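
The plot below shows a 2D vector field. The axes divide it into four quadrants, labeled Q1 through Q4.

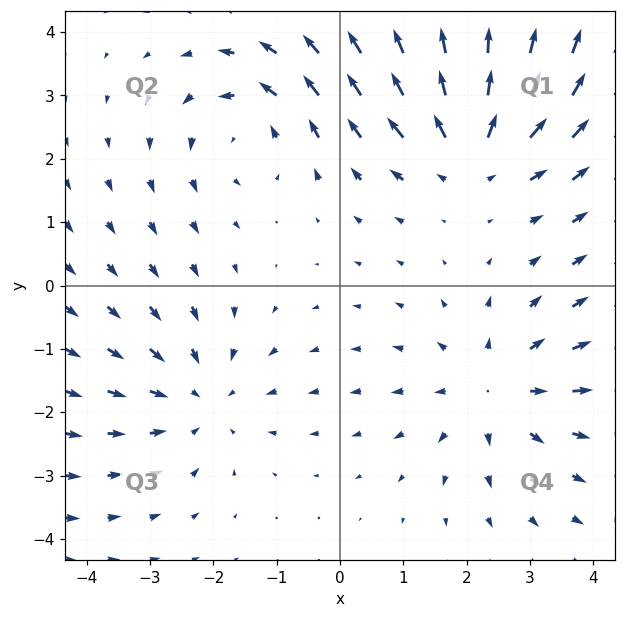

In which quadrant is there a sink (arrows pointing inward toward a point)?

Q3

The sink sits at approximately (-2.2, -1.8), which lies in quadrant Q3. The divergence there is about -3, negative as expected for a sink.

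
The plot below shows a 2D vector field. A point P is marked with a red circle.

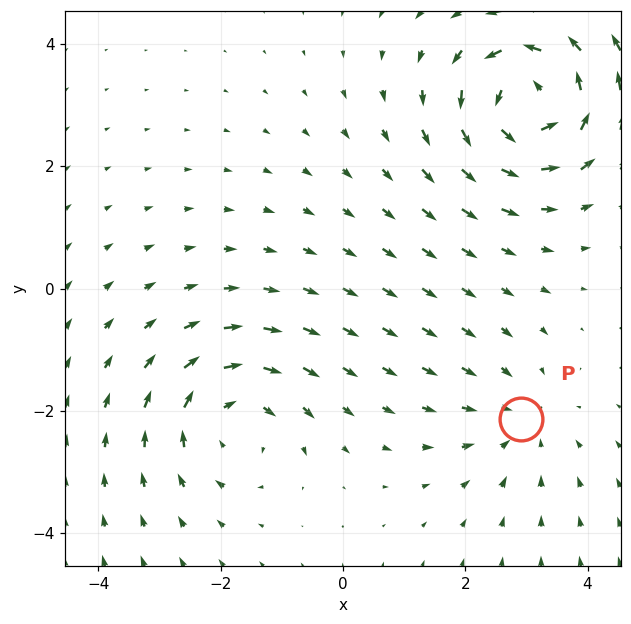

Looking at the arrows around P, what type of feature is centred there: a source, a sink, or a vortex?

sink

At P (2.9, -2.1) the arrows converge inward. Divergence about -2, curl ≈0 — negative divergence with near-zero curl is a sink.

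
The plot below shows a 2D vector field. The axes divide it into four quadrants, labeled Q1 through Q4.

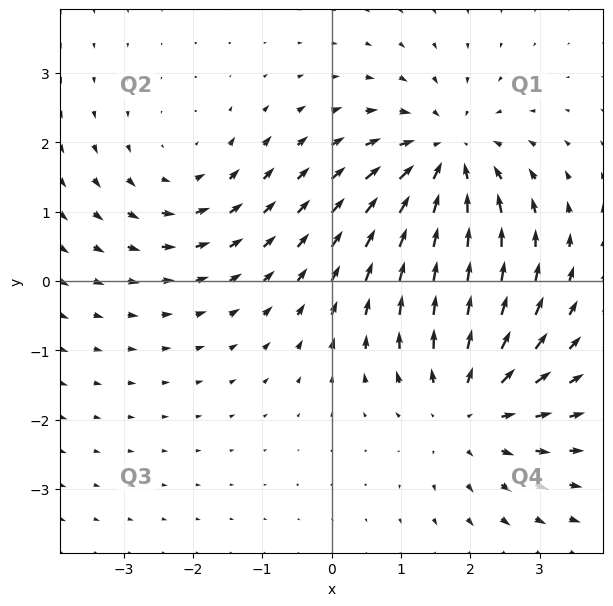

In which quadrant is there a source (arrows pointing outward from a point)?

The source sits at approximately (2.0, -1.8), which lies in quadrant Q4. The divergence there is about +4, positive as expected for a source.

Q4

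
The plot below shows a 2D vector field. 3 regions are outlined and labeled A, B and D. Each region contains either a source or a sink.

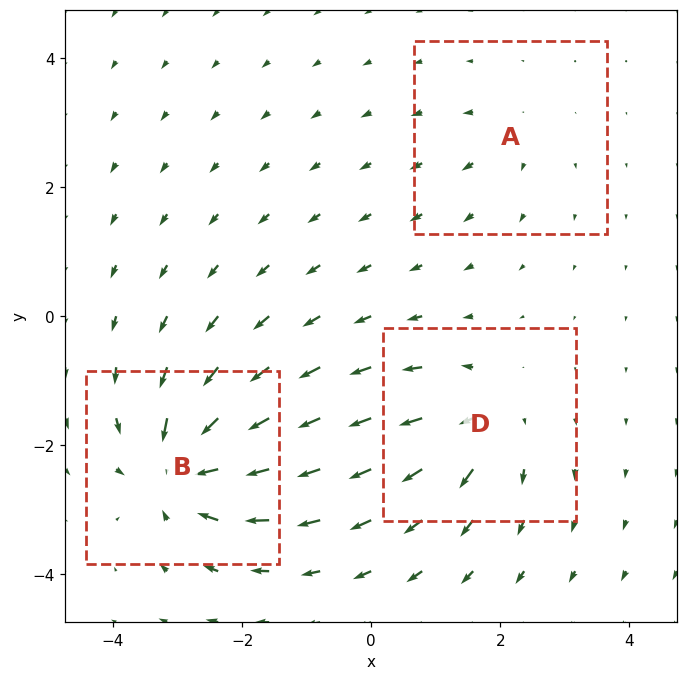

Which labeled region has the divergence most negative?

Divergence at each region's feature centre — A: about +2, B: about -6, D: about +4. Region B is most negative.

B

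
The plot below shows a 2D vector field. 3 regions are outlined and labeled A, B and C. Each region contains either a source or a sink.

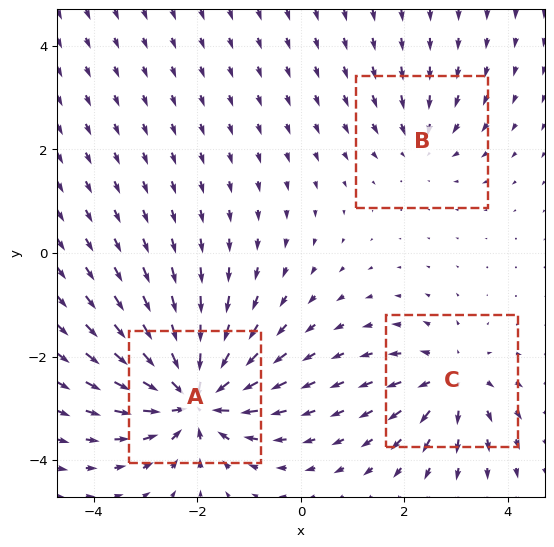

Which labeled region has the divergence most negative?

Divergence at each region's feature centre — A: about -6, B: about -2, C: about +4. Region A is most negative.

A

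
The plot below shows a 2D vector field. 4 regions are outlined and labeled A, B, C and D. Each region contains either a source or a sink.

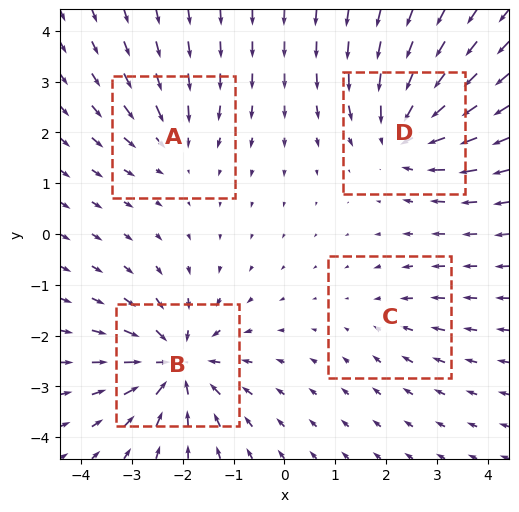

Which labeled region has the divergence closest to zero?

Divergence at each region's feature centre — A: about -3, B: about -7, C: about -2, D: about -6. Region C is closest to zero.

C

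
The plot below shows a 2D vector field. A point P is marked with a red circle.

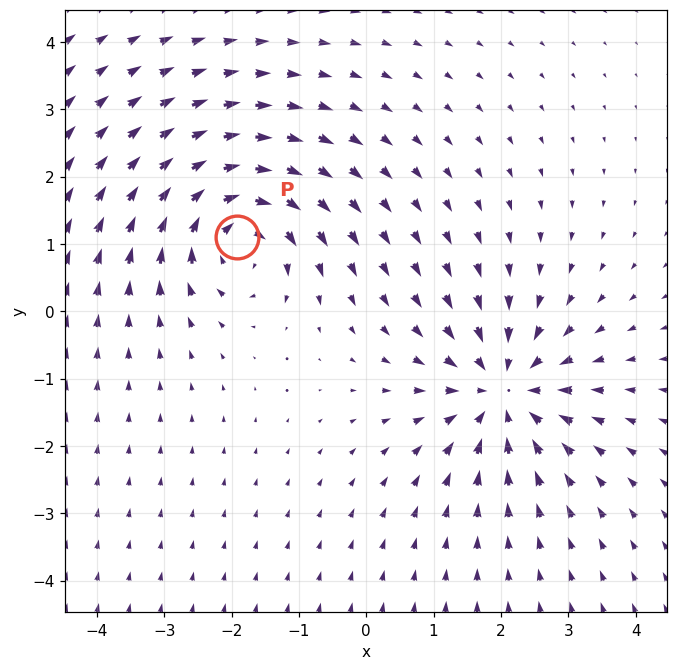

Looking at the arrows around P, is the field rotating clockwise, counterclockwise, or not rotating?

Near P at (-1.9, 1.1) the arrows circulate clockwise. The curl (z-component) there is about -5; negative curl means clockwise rotation.

clockwise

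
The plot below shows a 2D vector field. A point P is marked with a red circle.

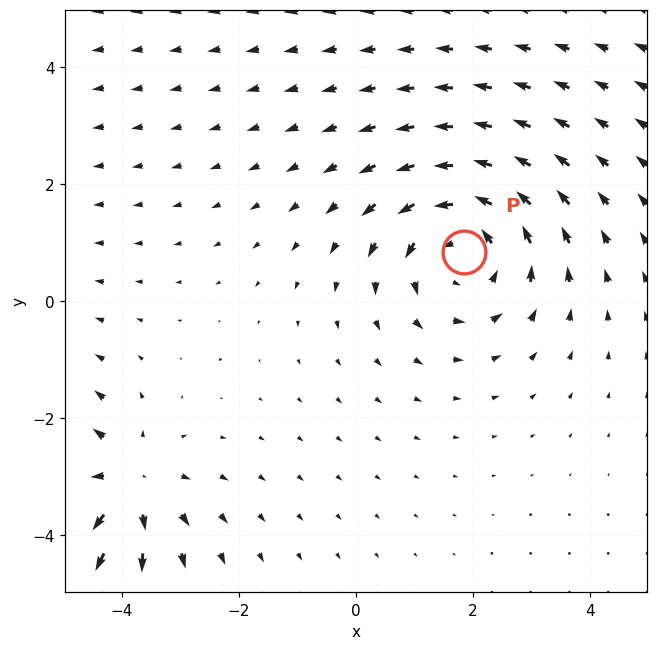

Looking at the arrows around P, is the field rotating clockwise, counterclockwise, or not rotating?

counterclockwise

Near P at (1.8, 0.8) the arrows circulate counterclockwise. The curl (z-component) there is about +4; positive curl means counterclockwise rotation.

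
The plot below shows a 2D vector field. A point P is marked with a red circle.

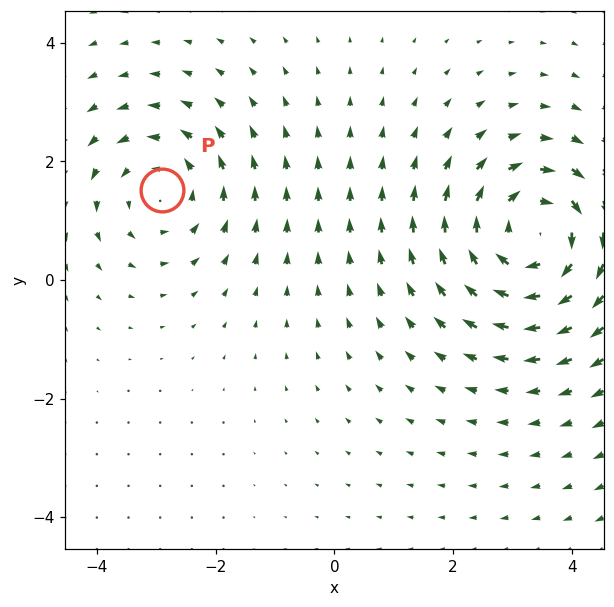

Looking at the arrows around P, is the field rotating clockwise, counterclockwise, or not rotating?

Near P at (-2.9, 1.5) the arrows circulate counterclockwise. The curl (z-component) there is about +3; positive curl means counterclockwise rotation.

counterclockwise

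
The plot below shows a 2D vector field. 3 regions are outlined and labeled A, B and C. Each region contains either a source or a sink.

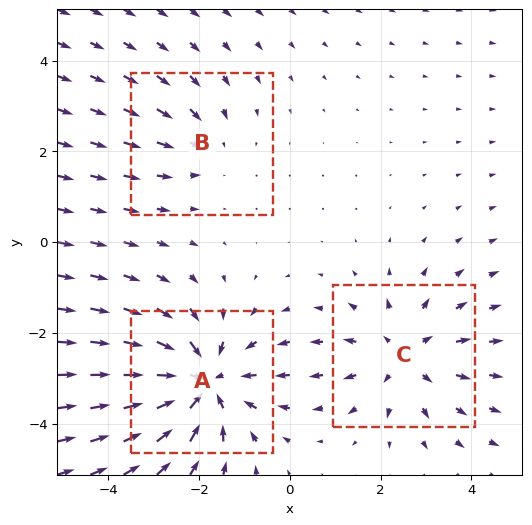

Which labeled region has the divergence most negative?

Divergence at each region's feature centre — A: about -4, B: about -2, C: about +3. Region A is most negative.

A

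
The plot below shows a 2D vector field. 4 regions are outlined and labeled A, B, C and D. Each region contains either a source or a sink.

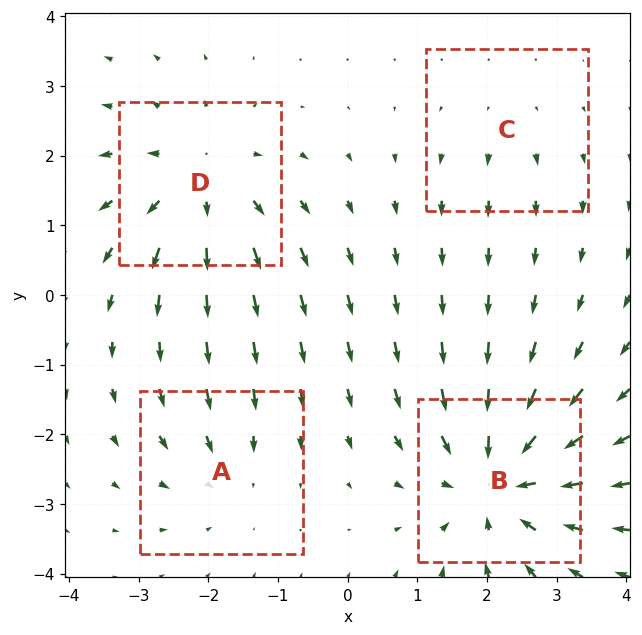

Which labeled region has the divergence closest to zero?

Divergence at each region's feature centre — A: about -3, B: about -6, C: about +2, D: about +5. Region C is closest to zero.

C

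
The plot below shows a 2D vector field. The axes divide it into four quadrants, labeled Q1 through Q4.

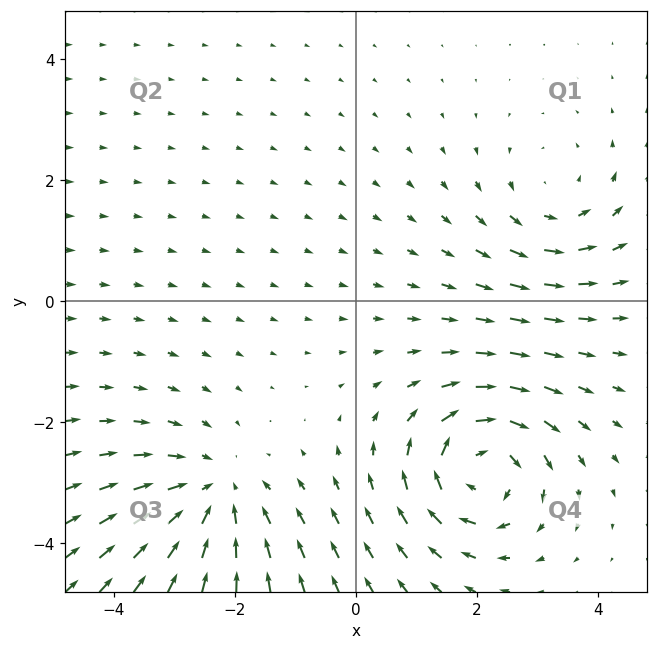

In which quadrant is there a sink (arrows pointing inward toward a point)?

Q3

The sink sits at approximately (-2.4, -3.2), which lies in quadrant Q3. The divergence there is about -3, negative as expected for a sink.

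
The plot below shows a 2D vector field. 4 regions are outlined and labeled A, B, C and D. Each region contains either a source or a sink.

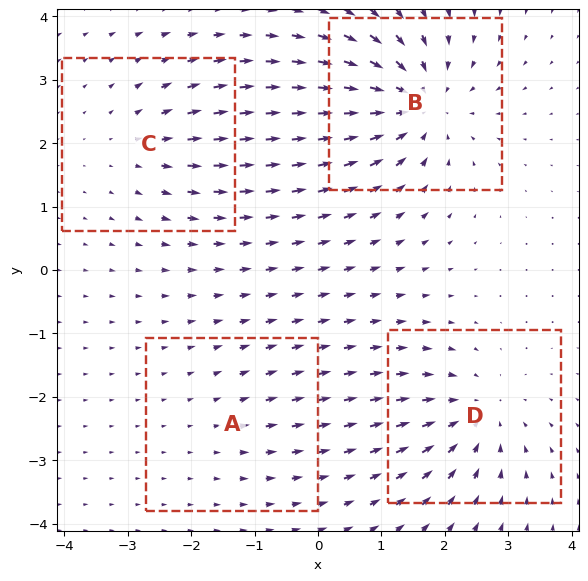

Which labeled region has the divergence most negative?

Divergence at each region's feature centre — A: about +2, B: about -7, C: about +3, D: about -5. Region B is most negative.

B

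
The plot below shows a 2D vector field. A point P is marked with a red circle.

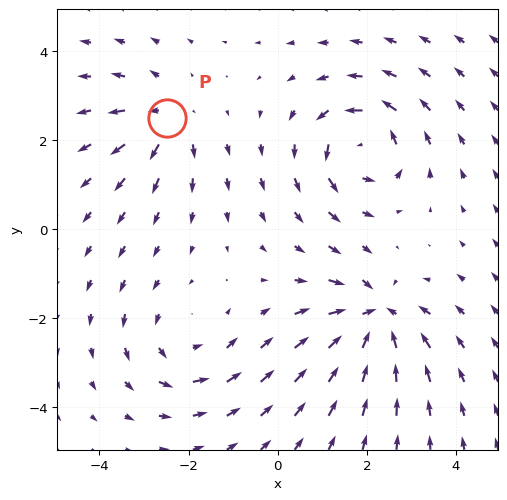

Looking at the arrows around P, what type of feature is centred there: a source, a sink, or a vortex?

source

At P (-2.5, 2.5) the arrows spread outward. Divergence about +4, curl ≈0 — positive divergence with near-zero curl is a source.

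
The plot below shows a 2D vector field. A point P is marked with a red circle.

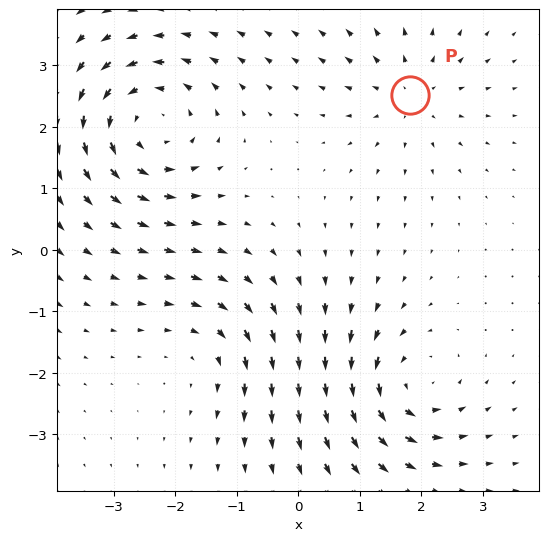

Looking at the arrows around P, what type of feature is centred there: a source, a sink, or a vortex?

source

At P (1.8, 2.5) the arrows spread outward. Divergence about +3, curl ≈0 — positive divergence with near-zero curl is a source.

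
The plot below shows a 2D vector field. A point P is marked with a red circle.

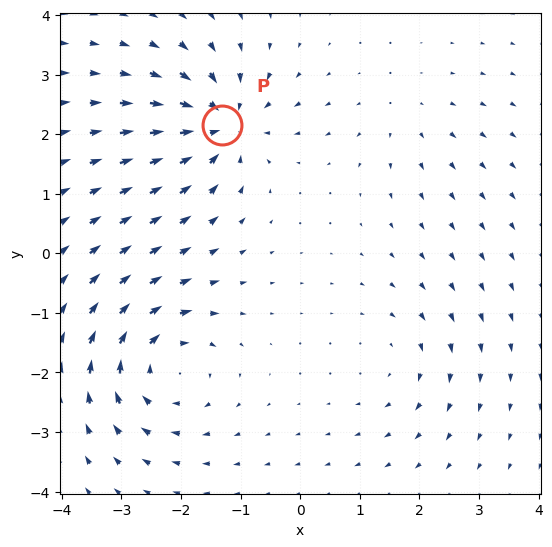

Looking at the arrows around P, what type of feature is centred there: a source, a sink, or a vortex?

sink

At P (-1.3, 2.2) the arrows converge inward. Divergence about -6, curl ≈0 — negative divergence with near-zero curl is a sink.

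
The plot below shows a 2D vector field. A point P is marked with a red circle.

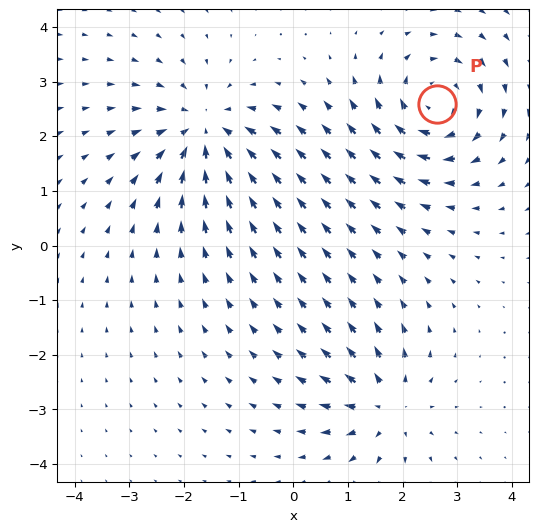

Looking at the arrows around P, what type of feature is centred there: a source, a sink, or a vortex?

vortex

At P (2.6, 2.6) the arrows circulate clockwise. Divergence ≈0, curl about -5 — near-zero divergence with nonzero curl is a vortex.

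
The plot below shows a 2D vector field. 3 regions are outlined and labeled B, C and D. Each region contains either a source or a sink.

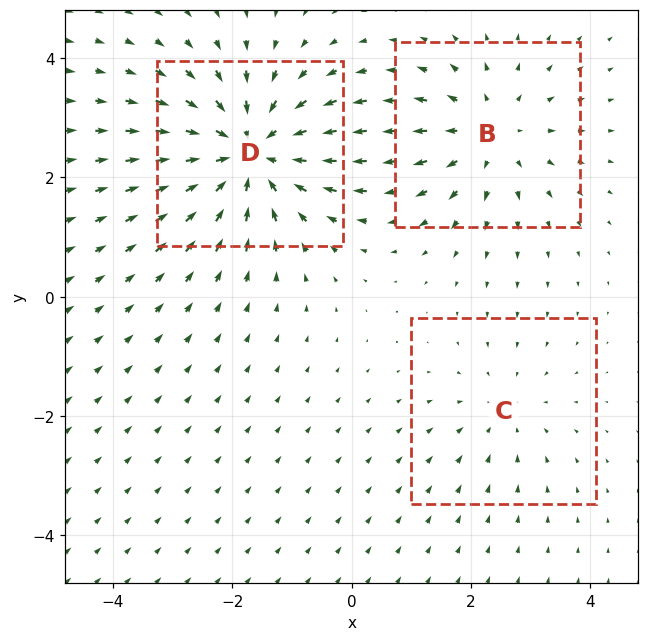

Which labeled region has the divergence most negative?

Divergence at each region's feature centre — B: about +3, C: about -2, D: about -4. Region D is most negative.

D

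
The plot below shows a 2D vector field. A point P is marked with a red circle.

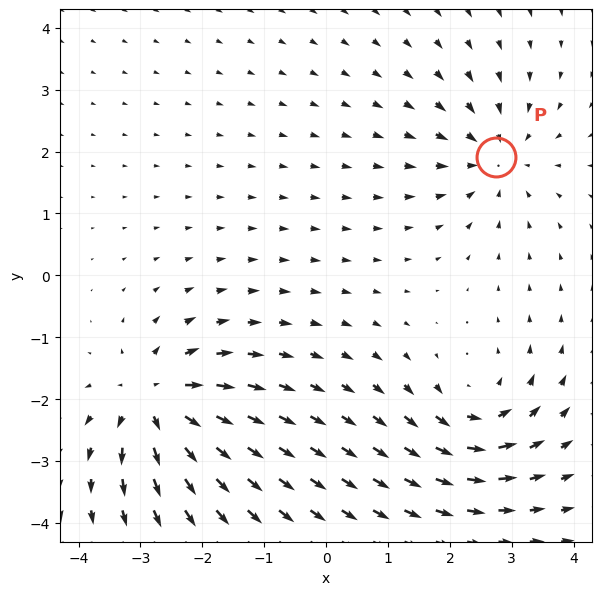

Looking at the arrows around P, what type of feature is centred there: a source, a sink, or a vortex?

sink

At P (2.7, 1.9) the arrows converge inward. Divergence about -4, curl ≈0 — negative divergence with near-zero curl is a sink.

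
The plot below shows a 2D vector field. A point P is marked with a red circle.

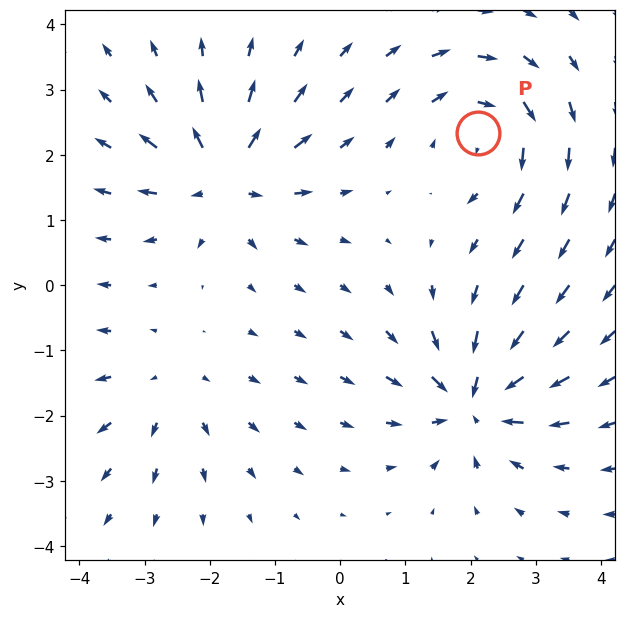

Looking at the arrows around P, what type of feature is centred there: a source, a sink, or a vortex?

vortex

At P (2.1, 2.3) the arrows circulate clockwise. Divergence ≈0, curl about -4 — near-zero divergence with nonzero curl is a vortex.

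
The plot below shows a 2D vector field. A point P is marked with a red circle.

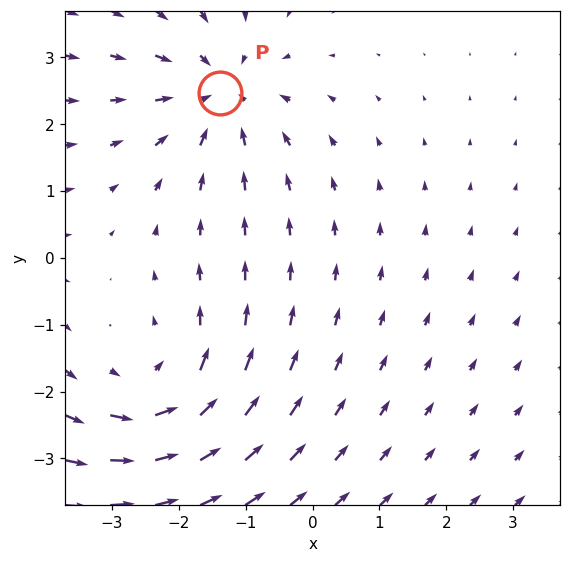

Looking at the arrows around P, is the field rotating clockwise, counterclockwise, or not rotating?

not rotating

Near P at (-1.4, 2.5) the arrows show no circulation. The curl there is ≈0.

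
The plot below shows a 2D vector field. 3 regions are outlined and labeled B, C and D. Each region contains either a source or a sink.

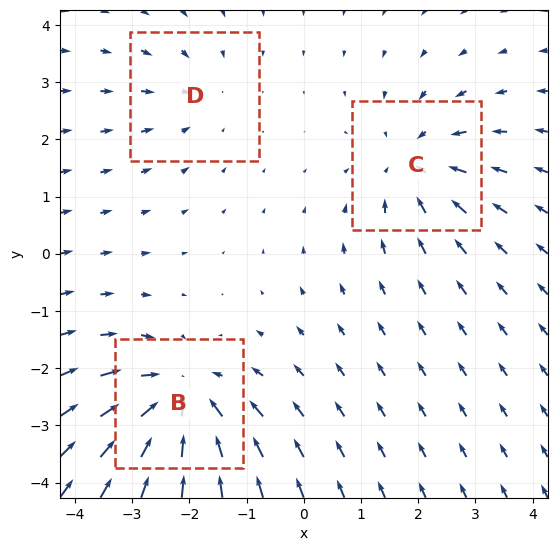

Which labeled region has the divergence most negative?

Divergence at each region's feature centre — B: about -5, C: about -3, D: about -2. Region B is most negative.

B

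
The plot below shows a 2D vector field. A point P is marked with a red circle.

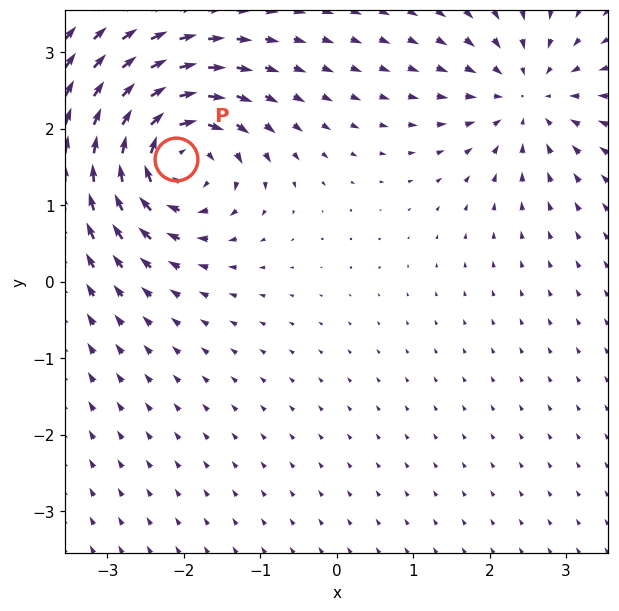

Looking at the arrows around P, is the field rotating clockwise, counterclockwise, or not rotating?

Near P at (-2.1, 1.6) the arrows circulate clockwise. The curl (z-component) there is about -7; negative curl means clockwise rotation.

clockwise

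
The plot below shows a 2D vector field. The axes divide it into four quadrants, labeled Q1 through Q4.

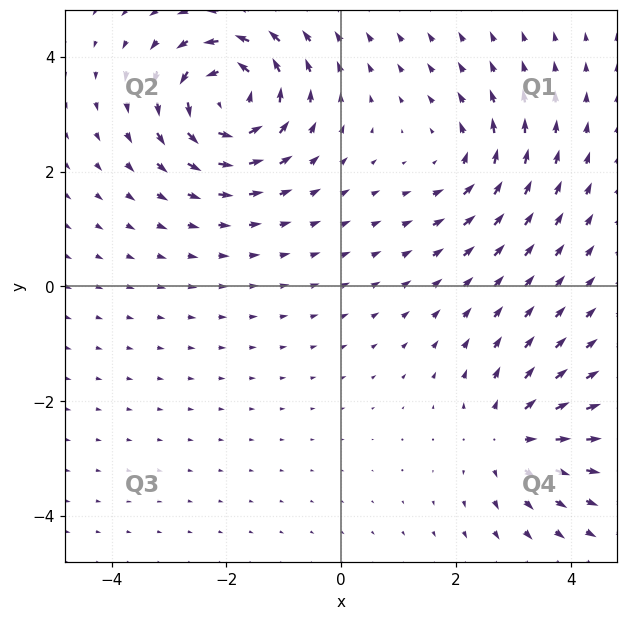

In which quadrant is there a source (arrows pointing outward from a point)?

The source sits at approximately (3.0, -2.6), which lies in quadrant Q4. The divergence there is about +4, positive as expected for a source.

Q4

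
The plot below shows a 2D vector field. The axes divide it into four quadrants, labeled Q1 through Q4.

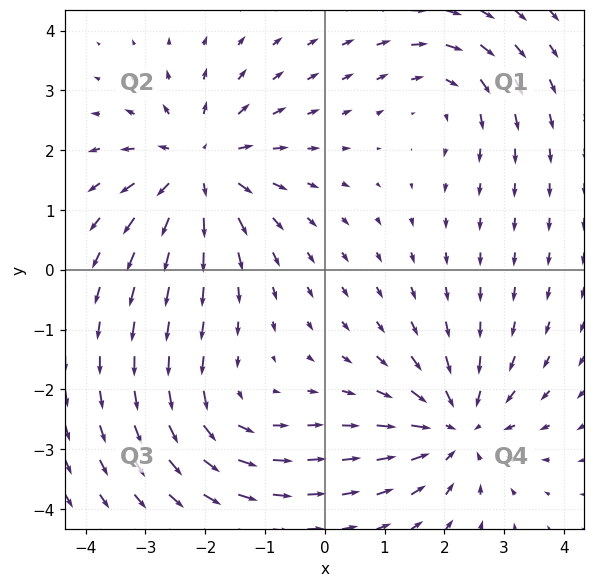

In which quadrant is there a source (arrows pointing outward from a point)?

Q2

The source sits at approximately (-2.1, 1.7), which lies in quadrant Q2. The divergence there is about +5, positive as expected for a source.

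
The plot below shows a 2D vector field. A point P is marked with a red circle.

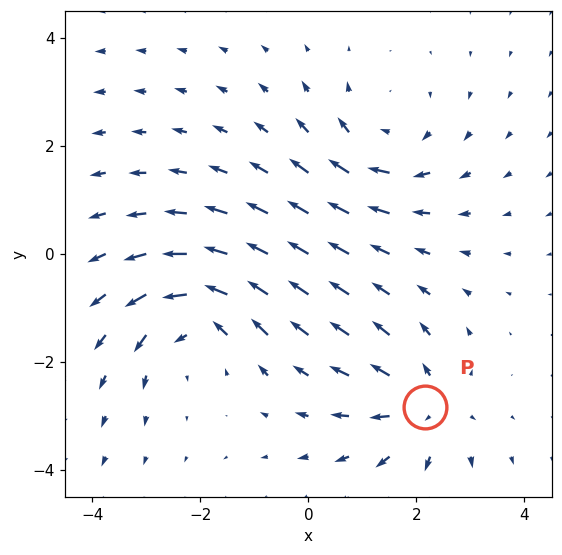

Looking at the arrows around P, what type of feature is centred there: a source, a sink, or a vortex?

source

At P (2.2, -2.8) the arrows spread outward. Divergence about +3, curl ≈0 — positive divergence with near-zero curl is a source.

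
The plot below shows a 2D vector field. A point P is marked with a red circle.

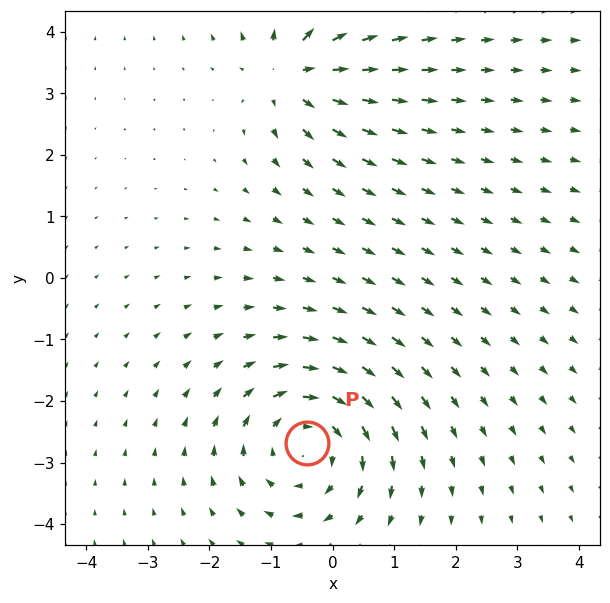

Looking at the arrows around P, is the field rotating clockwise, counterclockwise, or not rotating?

clockwise

Near P at (-0.4, -2.7) the arrows circulate clockwise. The curl (z-component) there is about -3; negative curl means clockwise rotation.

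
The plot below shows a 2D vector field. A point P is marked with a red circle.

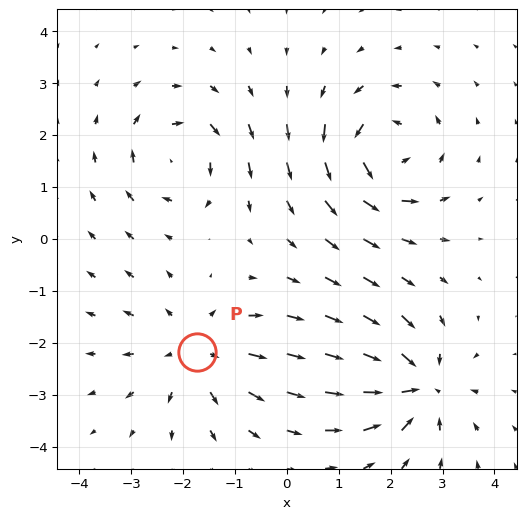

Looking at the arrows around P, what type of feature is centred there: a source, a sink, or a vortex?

At P (-1.7, -2.2) the arrows spread outward. Divergence about +4, curl ≈0 — positive divergence with near-zero curl is a source.

source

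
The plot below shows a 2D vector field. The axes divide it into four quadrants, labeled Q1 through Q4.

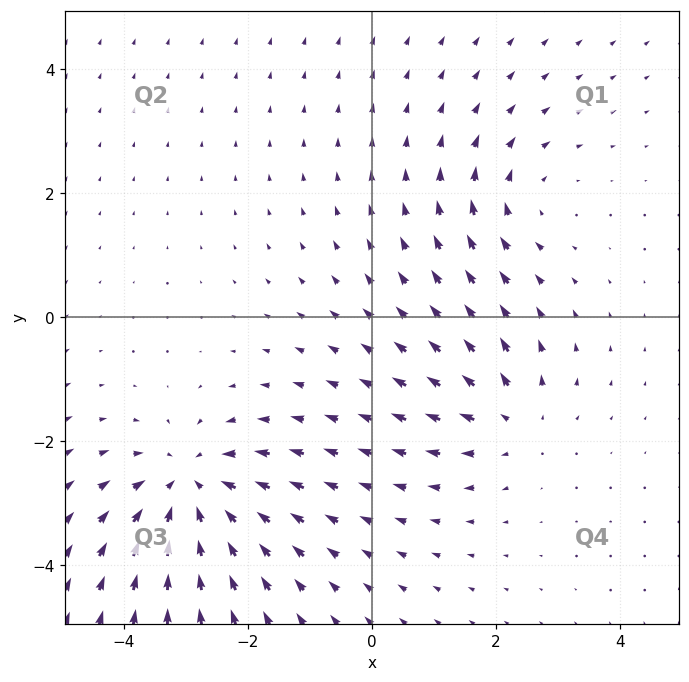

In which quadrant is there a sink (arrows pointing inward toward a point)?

Q3

The sink sits at approximately (-2.9, -2.7), which lies in quadrant Q3. The divergence there is about -5, negative as expected for a sink.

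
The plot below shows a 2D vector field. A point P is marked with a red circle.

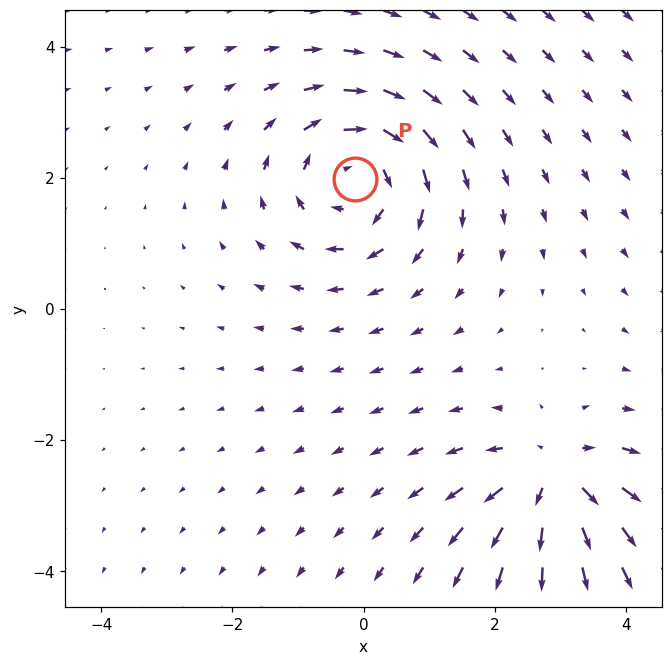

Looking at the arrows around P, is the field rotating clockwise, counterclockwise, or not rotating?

clockwise

Near P at (-0.1, 2.0) the arrows circulate clockwise. The curl (z-component) there is about -4; negative curl means clockwise rotation.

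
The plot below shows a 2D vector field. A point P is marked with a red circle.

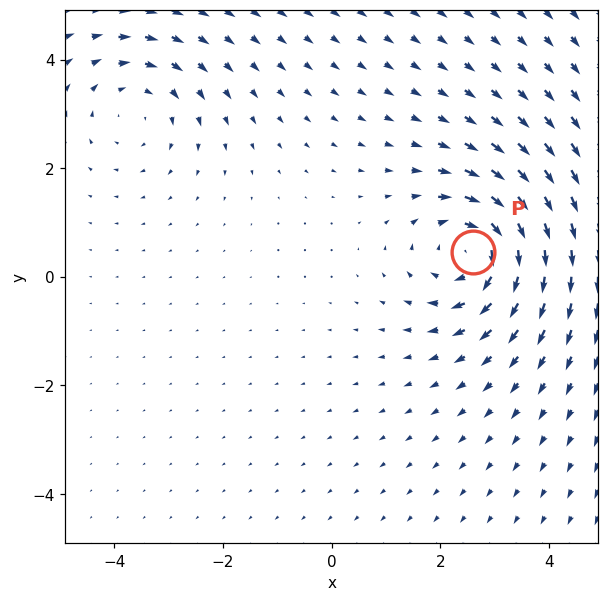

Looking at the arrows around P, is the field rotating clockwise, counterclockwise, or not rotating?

clockwise

Near P at (2.6, 0.5) the arrows circulate clockwise. The curl (z-component) there is about -4; negative curl means clockwise rotation.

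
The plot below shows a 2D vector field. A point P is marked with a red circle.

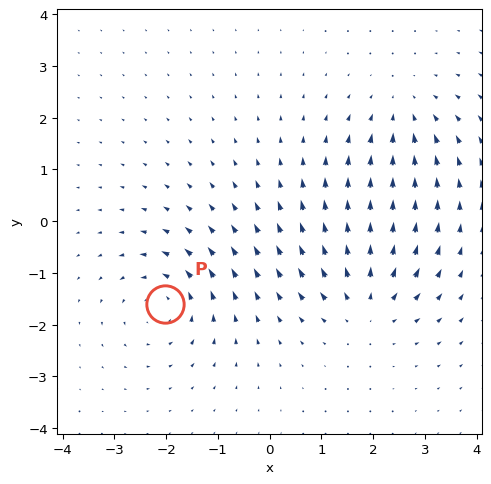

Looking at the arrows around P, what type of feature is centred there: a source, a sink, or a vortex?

At P (-2.0, -1.6) the arrows circulate counterclockwise. Divergence ≈0, curl about +6 — near-zero divergence with nonzero curl is a vortex.

vortex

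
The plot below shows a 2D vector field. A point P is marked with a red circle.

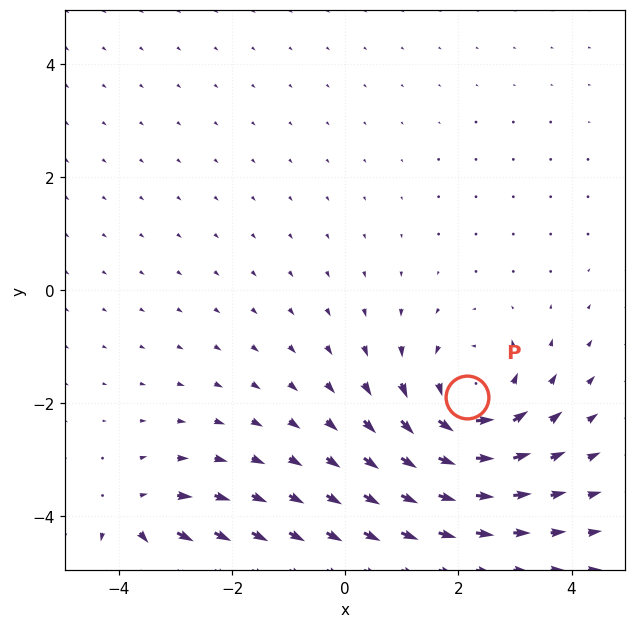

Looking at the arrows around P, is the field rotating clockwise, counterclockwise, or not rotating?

counterclockwise

Near P at (2.2, -1.9) the arrows circulate counterclockwise. The curl (z-component) there is about +5; positive curl means counterclockwise rotation.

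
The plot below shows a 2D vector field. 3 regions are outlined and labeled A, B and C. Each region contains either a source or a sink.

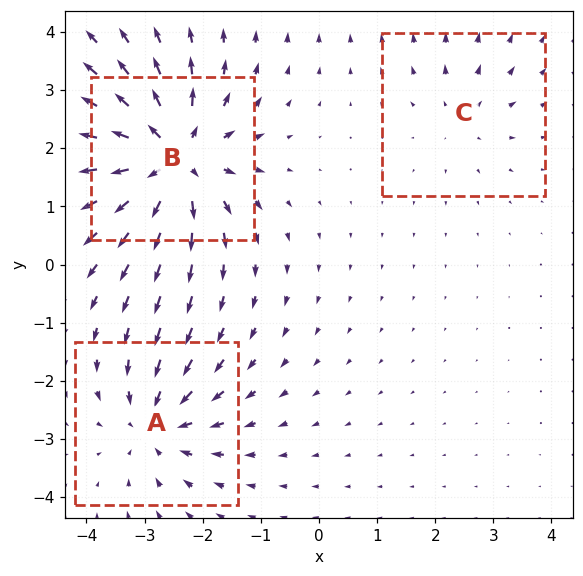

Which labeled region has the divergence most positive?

Divergence at each region's feature centre — A: about -4, B: about +6, C: about +2. Region B is most positive.

B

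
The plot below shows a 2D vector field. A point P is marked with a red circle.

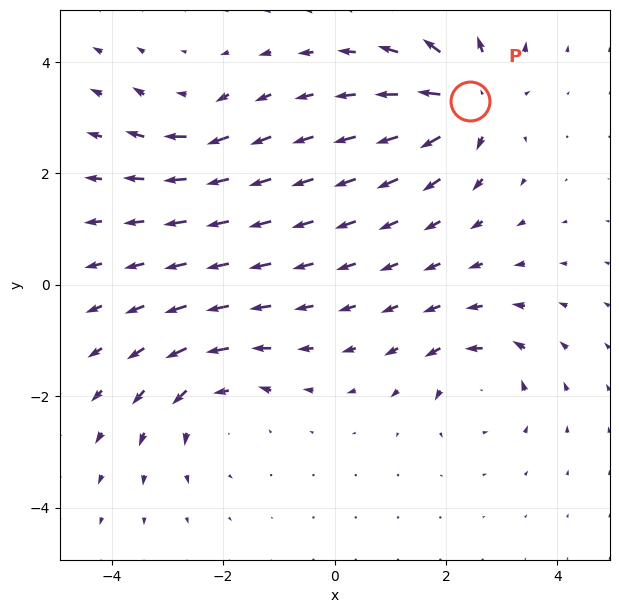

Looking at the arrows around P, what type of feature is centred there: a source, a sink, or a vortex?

source

At P (2.4, 3.3) the arrows spread outward. Divergence about +7, curl ≈0 — positive divergence with near-zero curl is a source.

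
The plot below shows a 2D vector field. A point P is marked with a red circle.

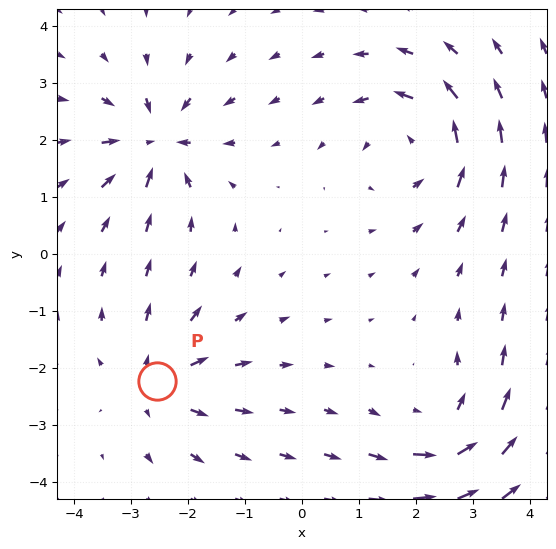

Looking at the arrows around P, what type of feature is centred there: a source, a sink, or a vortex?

At P (-2.6, -2.2) the arrows spread outward. Divergence about +4, curl ≈0 — positive divergence with near-zero curl is a source.

source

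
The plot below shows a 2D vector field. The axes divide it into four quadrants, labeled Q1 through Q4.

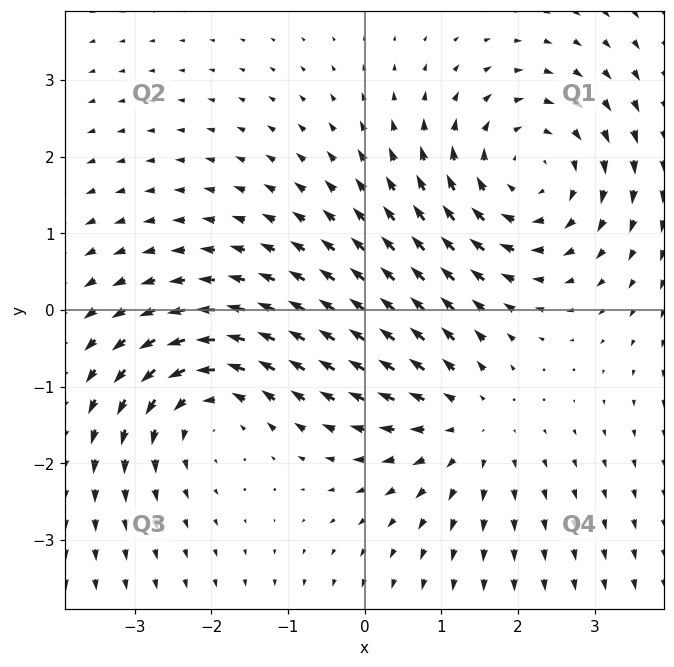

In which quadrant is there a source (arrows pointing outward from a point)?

The source sits at approximately (1.3, -1.5), which lies in quadrant Q4. The divergence there is about +3, positive as expected for a source.

Q4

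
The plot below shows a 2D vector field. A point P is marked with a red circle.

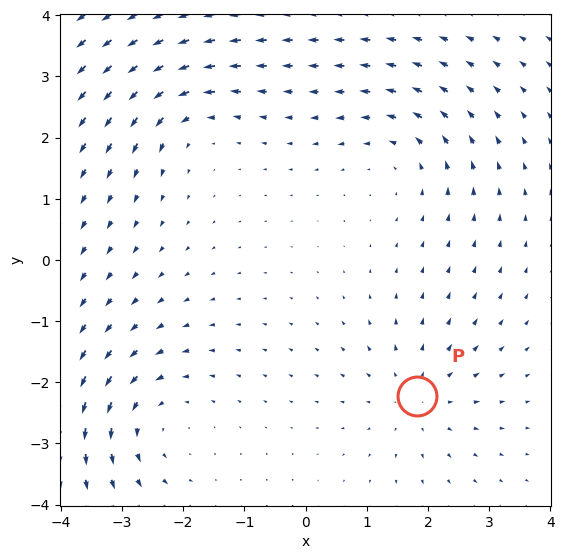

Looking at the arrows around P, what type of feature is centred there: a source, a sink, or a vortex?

At P (1.8, -2.2) the arrows spread outward. Divergence about +3, curl ≈0 — positive divergence with near-zero curl is a source.

source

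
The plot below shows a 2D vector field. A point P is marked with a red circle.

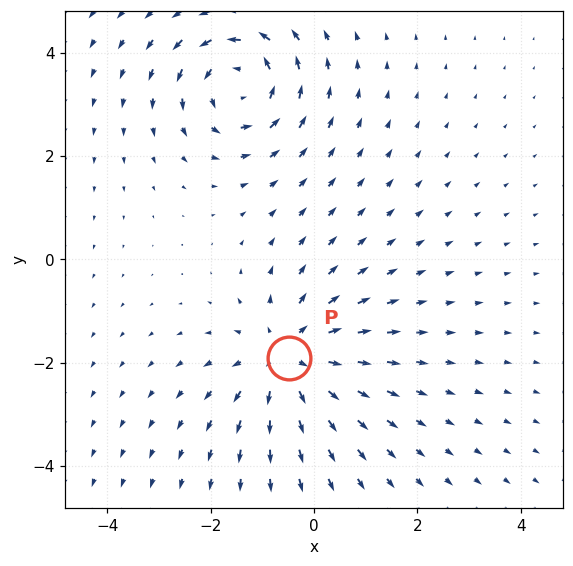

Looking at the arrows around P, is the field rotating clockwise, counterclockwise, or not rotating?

not rotating

Near P at (-0.5, -1.9) the arrows show no circulation. The curl there is ≈0.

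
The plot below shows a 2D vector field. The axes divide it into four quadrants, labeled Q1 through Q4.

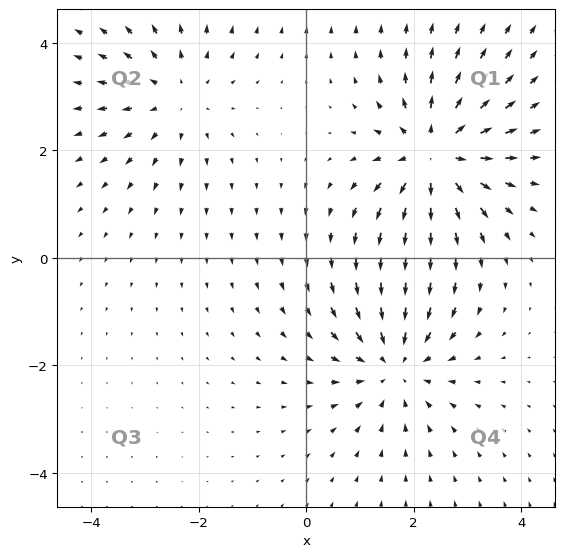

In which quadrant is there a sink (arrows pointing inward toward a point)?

Q4

The sink sits at approximately (1.7, -2.0), which lies in quadrant Q4. The divergence there is about -4, negative as expected for a sink.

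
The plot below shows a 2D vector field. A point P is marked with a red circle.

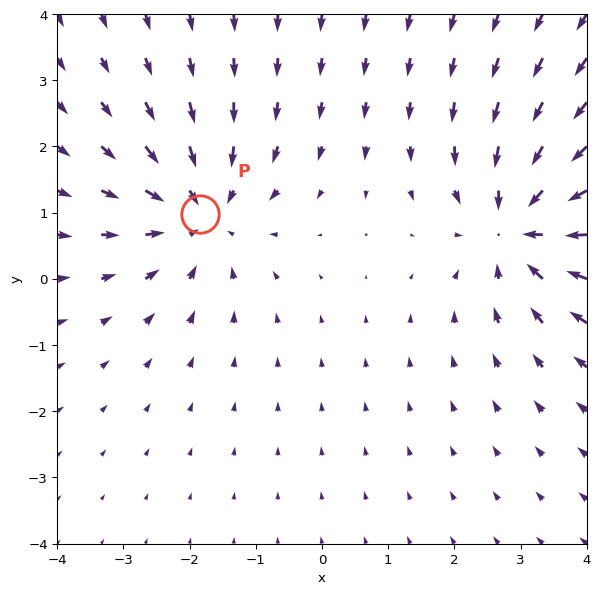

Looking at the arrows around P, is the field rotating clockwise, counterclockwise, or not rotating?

not rotating

Near P at (-1.8, 1.0) the arrows show no circulation. The curl there is ≈0.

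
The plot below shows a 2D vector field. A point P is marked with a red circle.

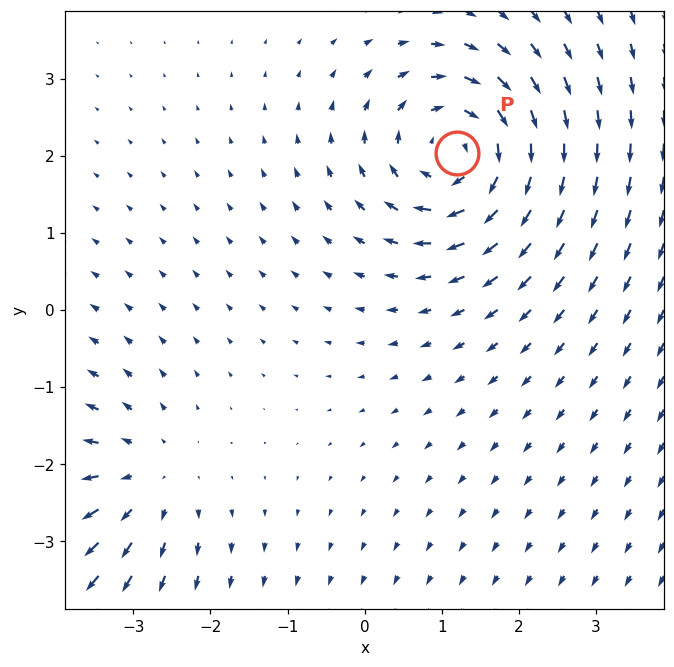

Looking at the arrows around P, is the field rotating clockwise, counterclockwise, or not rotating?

clockwise

Near P at (1.2, 2.0) the arrows circulate clockwise. The curl (z-component) there is about -6; negative curl means clockwise rotation.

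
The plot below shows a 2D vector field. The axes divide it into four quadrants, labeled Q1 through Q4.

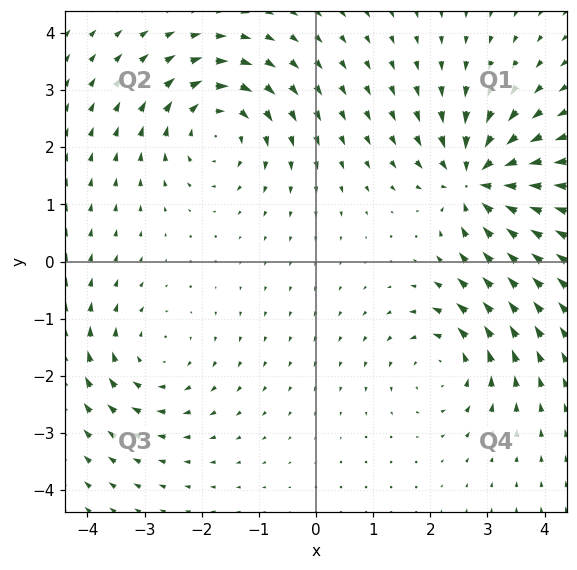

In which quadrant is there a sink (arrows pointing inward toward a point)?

The sink sits at approximately (2.8, 1.4), which lies in quadrant Q1. The divergence there is about -7, negative as expected for a sink.

Q1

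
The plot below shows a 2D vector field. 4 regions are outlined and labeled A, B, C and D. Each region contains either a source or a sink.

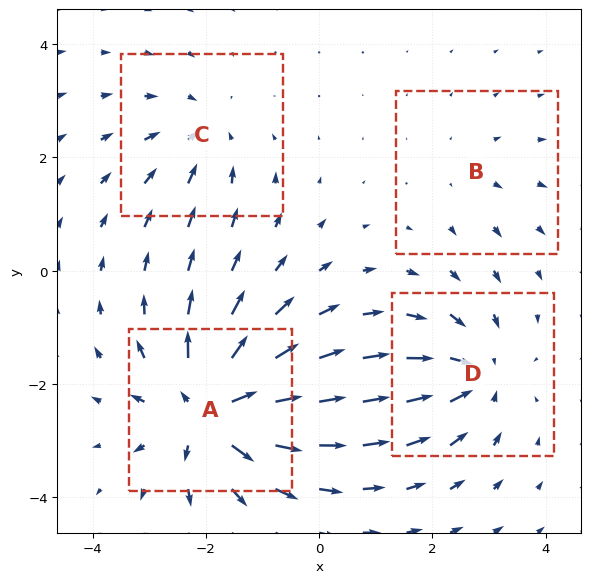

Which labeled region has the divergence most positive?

A

Divergence at each region's feature centre — A: about +8, B: about +2, C: about -4, D: about -5. Region A is most positive.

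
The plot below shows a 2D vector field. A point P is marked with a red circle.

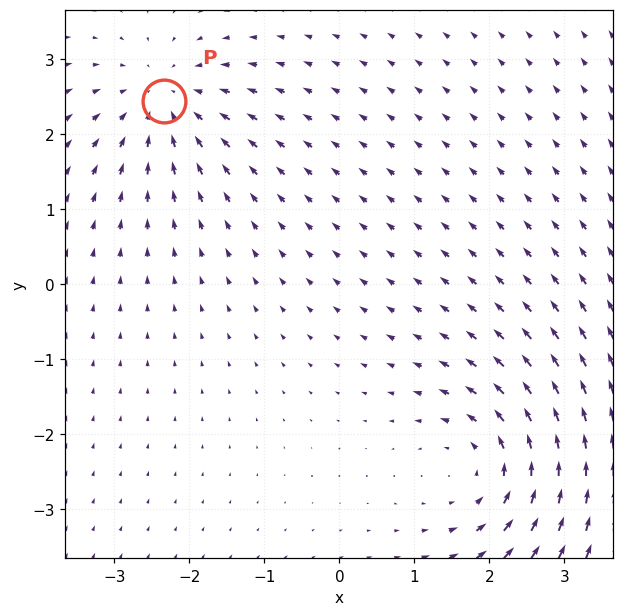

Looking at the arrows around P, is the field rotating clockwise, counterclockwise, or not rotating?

Near P at (-2.3, 2.4) the arrows show no circulation. The curl there is ≈0.

not rotating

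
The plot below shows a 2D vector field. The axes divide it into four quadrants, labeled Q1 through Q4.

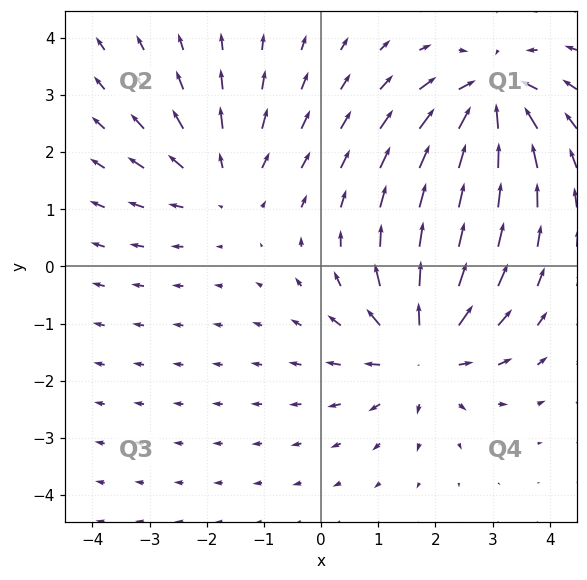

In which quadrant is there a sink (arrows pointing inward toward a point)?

The sink sits at approximately (3.0, 2.9), which lies in quadrant Q1. The divergence there is about -6, negative as expected for a sink.

Q1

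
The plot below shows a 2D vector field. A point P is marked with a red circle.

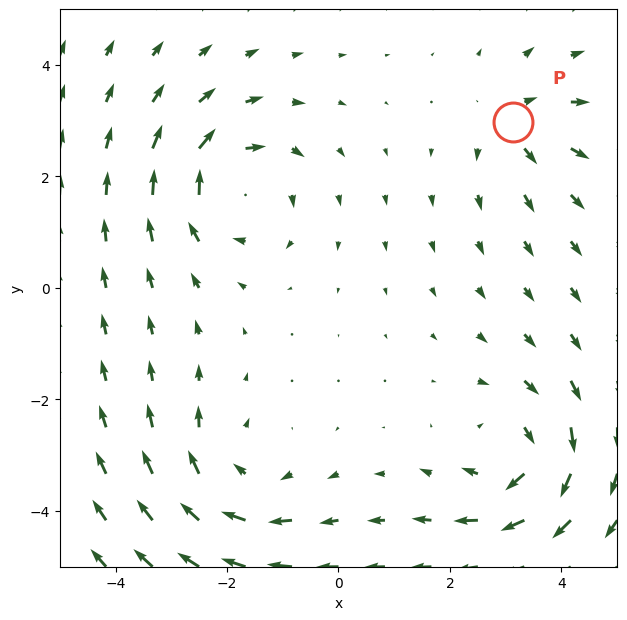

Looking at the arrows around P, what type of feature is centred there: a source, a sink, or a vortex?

At P (3.1, 3.0) the arrows spread outward. Divergence about +3, curl ≈0 — positive divergence with near-zero curl is a source.

source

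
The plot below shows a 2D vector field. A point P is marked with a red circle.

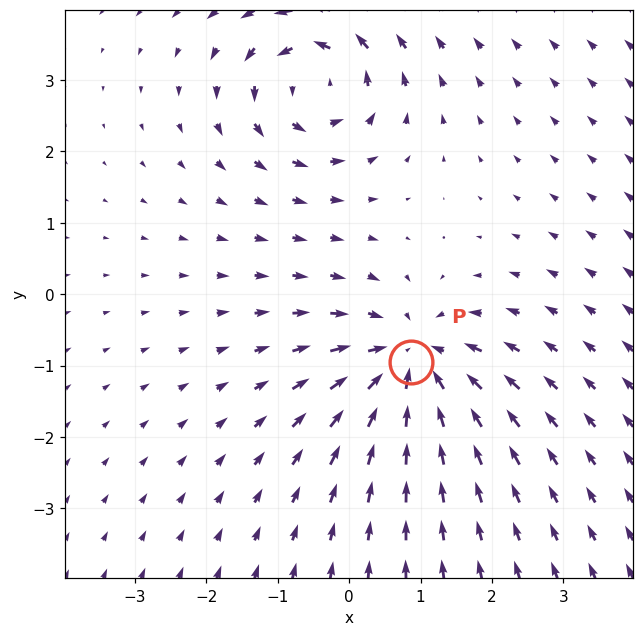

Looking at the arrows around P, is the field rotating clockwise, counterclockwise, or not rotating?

not rotating

Near P at (0.9, -1.0) the arrows show no circulation. The curl there is ≈0.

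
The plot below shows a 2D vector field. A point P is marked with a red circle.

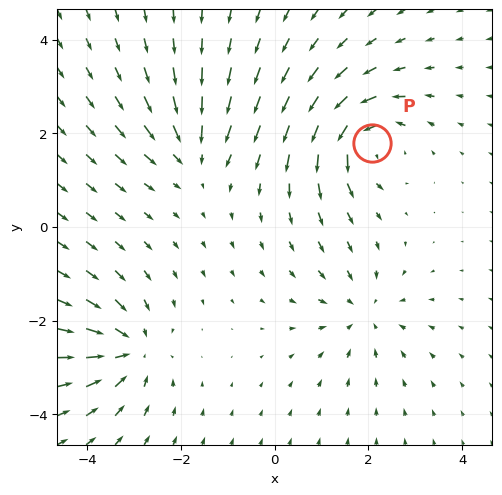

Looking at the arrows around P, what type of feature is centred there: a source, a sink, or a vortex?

vortex

At P (2.1, 1.8) the arrows circulate counterclockwise. Divergence ≈0, curl about +6 — near-zero divergence with nonzero curl is a vortex.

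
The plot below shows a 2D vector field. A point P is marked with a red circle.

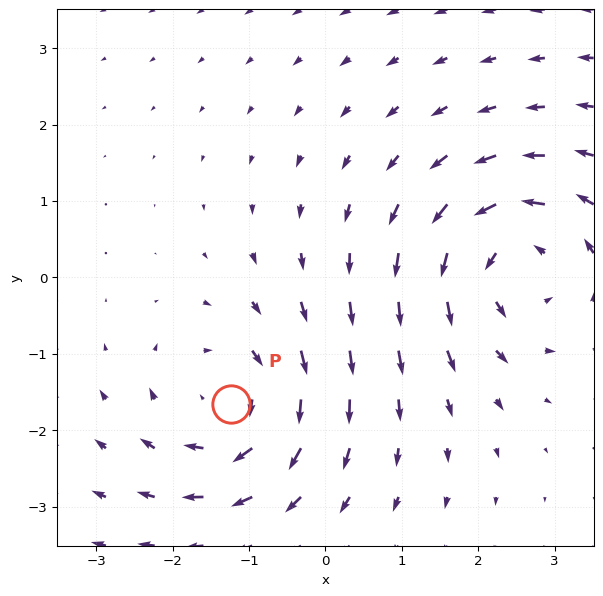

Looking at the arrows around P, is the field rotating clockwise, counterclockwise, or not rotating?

clockwise

Near P at (-1.2, -1.7) the arrows circulate clockwise. The curl (z-component) there is about -4; negative curl means clockwise rotation.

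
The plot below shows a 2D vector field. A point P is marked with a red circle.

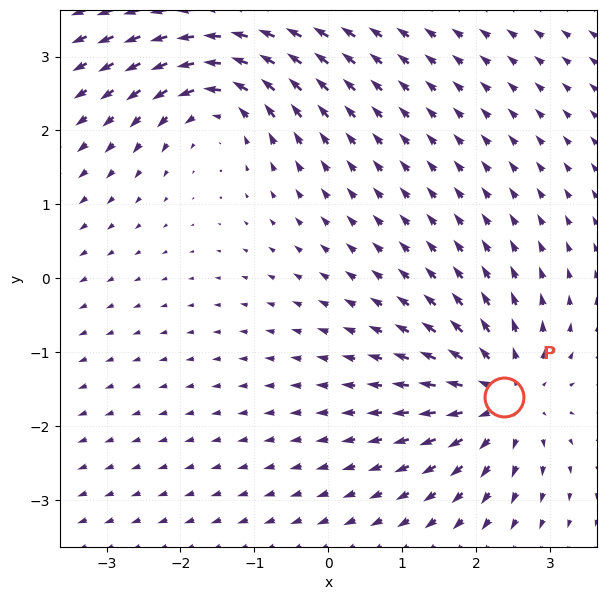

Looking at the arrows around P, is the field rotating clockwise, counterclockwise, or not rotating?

not rotating

Near P at (2.4, -1.6) the arrows show no circulation. The curl there is ≈0.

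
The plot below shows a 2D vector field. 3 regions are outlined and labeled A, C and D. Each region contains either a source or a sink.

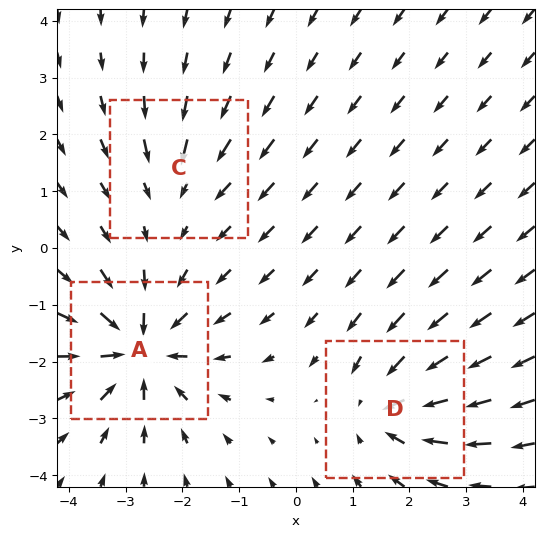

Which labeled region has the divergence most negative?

A

Divergence at each region's feature centre — A: about -6, C: about -2, D: about -4. Region A is most negative.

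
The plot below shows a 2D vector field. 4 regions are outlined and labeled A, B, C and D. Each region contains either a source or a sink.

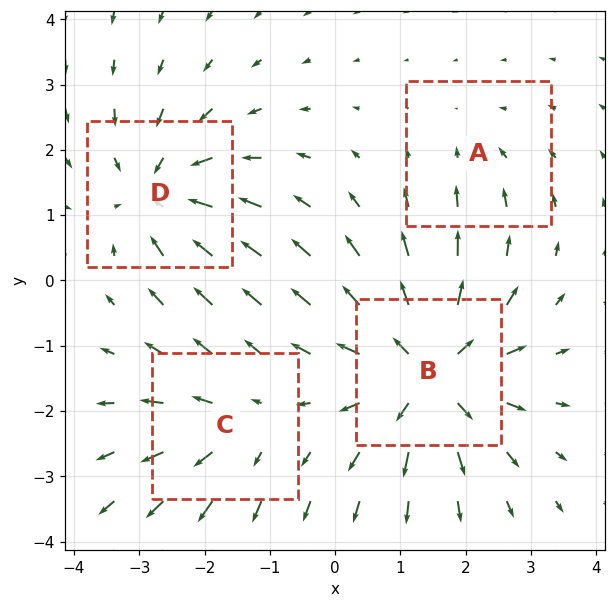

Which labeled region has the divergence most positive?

B

Divergence at each region's feature centre — A: about -2, B: about +7, C: about +3, D: about -5. Region B is most positive.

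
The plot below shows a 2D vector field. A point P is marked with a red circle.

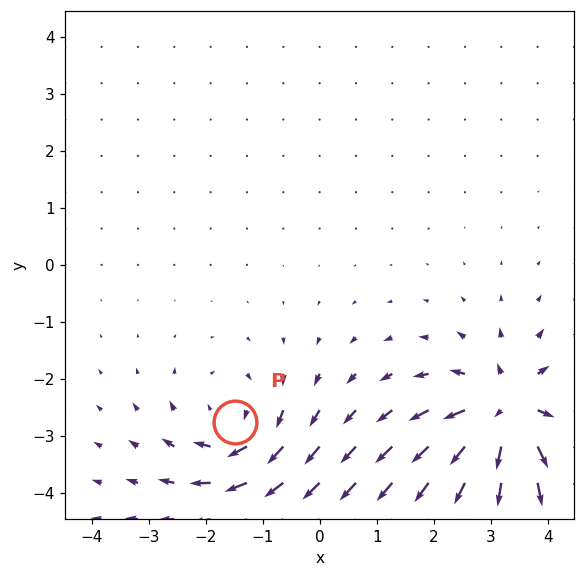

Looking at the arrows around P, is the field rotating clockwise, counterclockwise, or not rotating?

Near P at (-1.5, -2.8) the arrows circulate clockwise. The curl (z-component) there is about -4; negative curl means clockwise rotation.

clockwise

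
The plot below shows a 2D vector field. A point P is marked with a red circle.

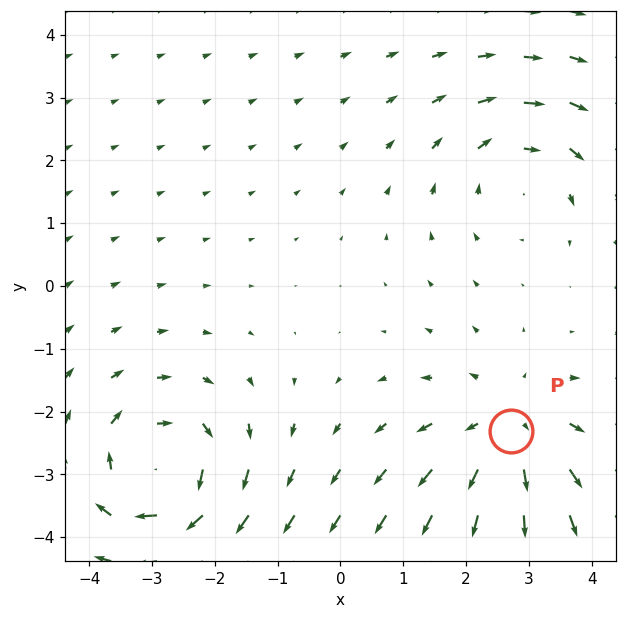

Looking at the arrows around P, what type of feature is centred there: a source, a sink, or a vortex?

At P (2.7, -2.3) the arrows spread outward. Divergence about +4, curl ≈0 — positive divergence with near-zero curl is a source.

source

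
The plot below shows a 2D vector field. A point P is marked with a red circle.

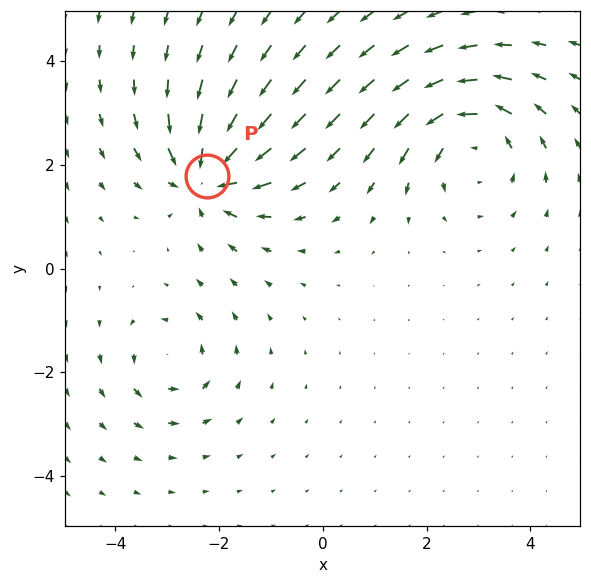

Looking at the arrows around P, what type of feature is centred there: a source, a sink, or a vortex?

At P (-2.2, 1.8) the arrows converge inward. Divergence about -6, curl ≈0 — negative divergence with near-zero curl is a sink.

sink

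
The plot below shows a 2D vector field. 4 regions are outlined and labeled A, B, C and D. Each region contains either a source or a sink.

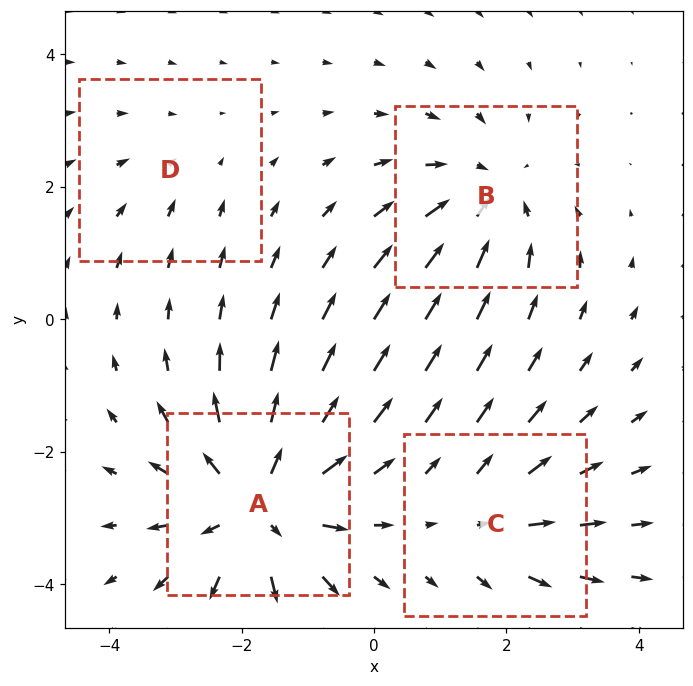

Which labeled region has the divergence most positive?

Divergence at each region's feature centre — A: about +6, B: about -4, C: about +3, D: about -2. Region A is most positive.

A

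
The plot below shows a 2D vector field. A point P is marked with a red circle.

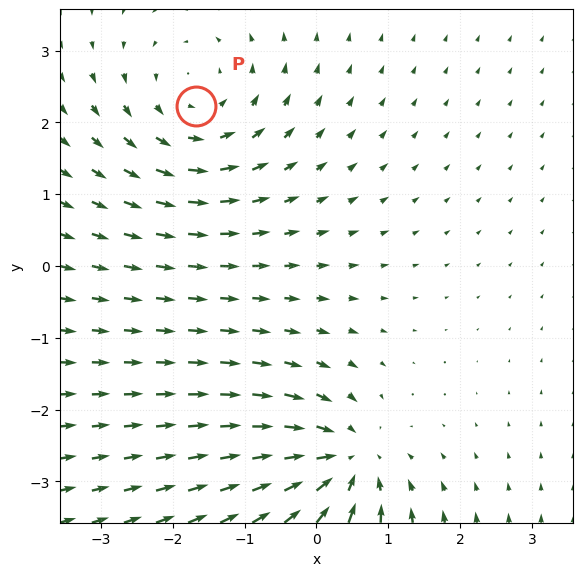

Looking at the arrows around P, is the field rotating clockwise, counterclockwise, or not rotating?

counterclockwise

Near P at (-1.7, 2.2) the arrows circulate counterclockwise. The curl (z-component) there is about +3; positive curl means counterclockwise rotation.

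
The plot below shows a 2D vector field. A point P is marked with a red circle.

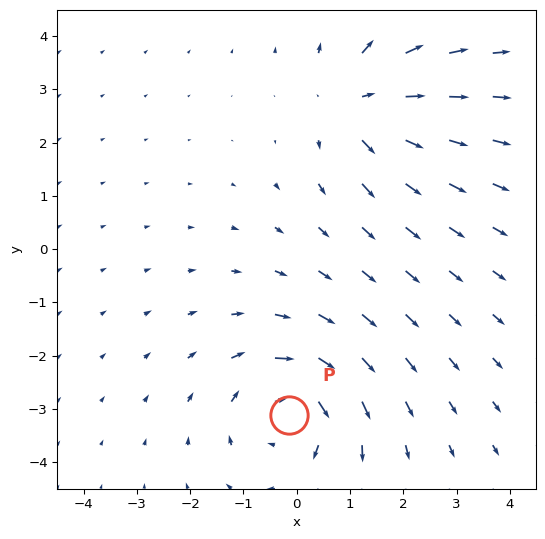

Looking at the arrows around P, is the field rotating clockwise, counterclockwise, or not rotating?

Near P at (-0.2, -3.1) the arrows circulate clockwise. The curl (z-component) there is about -4; negative curl means clockwise rotation.

clockwise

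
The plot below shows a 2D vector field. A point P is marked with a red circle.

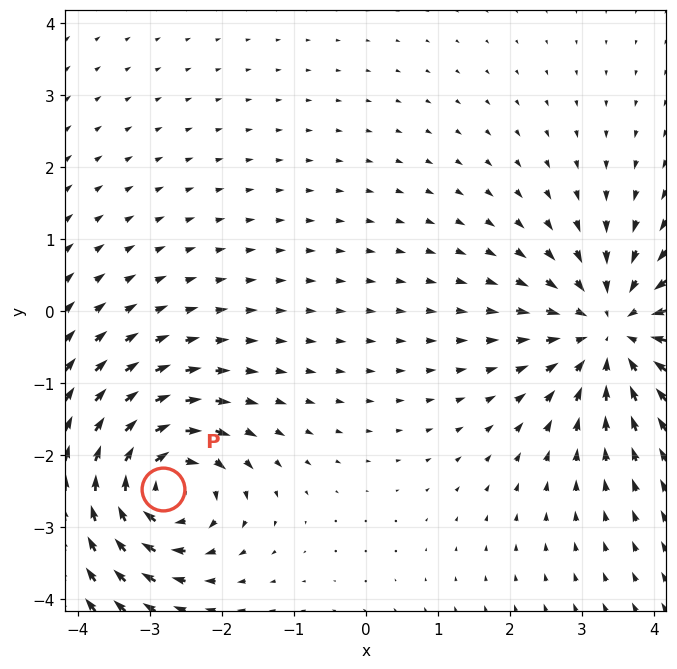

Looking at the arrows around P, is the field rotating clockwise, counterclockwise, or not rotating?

Near P at (-2.8, -2.5) the arrows circulate clockwise. The curl (z-component) there is about -6; negative curl means clockwise rotation.

clockwise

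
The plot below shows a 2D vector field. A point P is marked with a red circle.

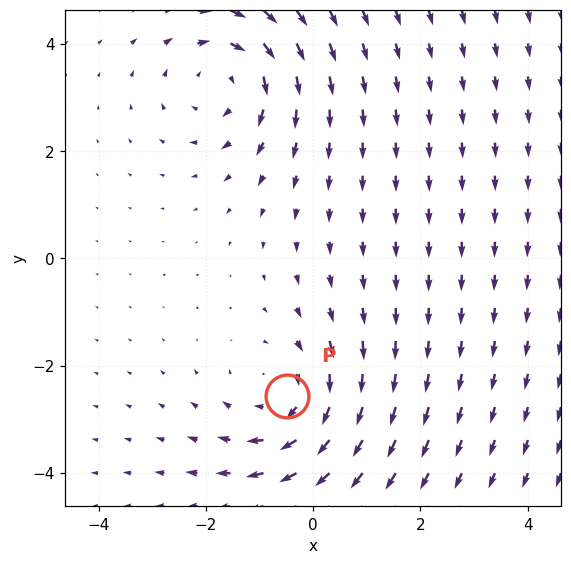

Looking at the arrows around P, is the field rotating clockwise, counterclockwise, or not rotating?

Near P at (-0.5, -2.6) the arrows circulate clockwise. The curl (z-component) there is about -4; negative curl means clockwise rotation.

clockwise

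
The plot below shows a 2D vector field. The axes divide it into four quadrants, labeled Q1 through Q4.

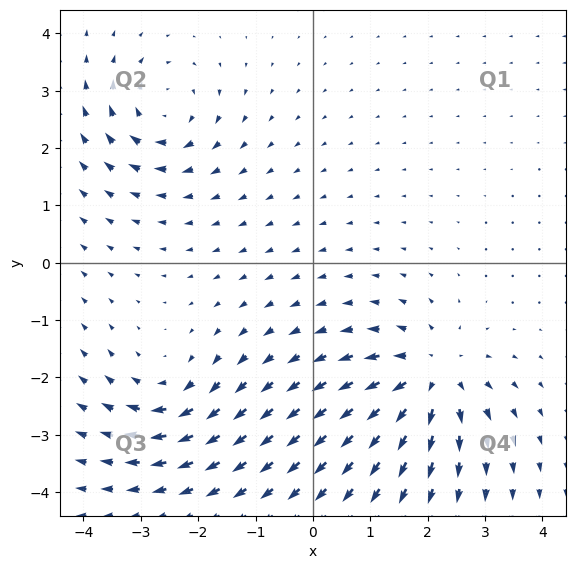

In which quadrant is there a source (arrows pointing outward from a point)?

The source sits at approximately (2.1, -2.0), which lies in quadrant Q4. The divergence there is about +5, positive as expected for a source.

Q4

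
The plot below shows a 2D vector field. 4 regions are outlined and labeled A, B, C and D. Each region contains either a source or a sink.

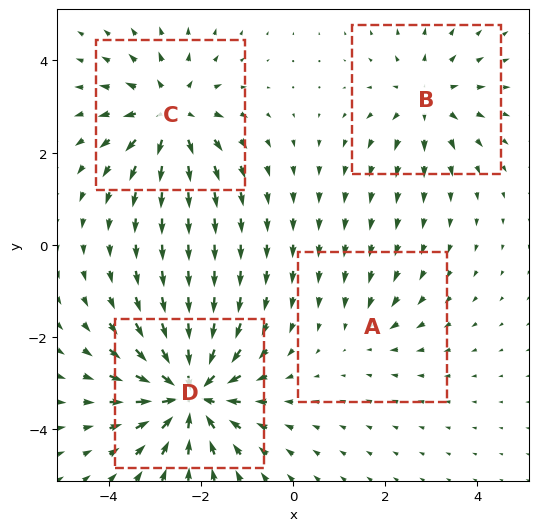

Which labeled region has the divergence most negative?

D

Divergence at each region's feature centre — A: about -2, B: about +4, C: about +5, D: about -7. Region D is most negative.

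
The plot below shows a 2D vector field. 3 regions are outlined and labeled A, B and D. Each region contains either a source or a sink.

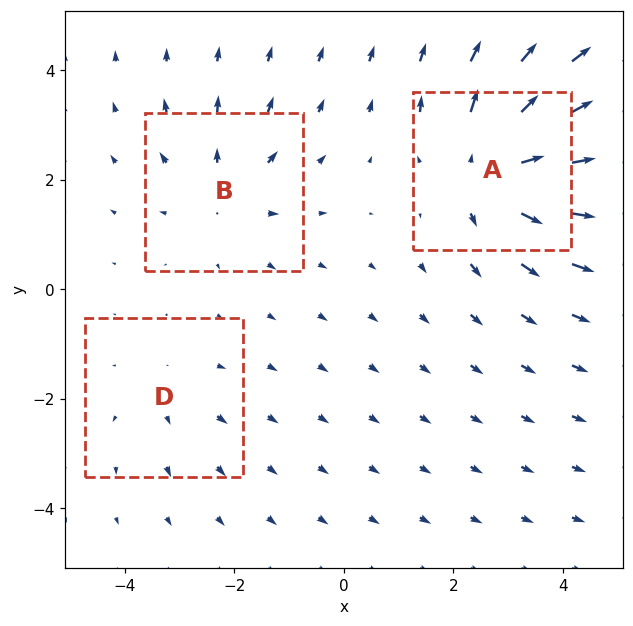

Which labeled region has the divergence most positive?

Divergence at each region's feature centre — A: about +5, B: about +3, D: about +2. Region A is most positive.

A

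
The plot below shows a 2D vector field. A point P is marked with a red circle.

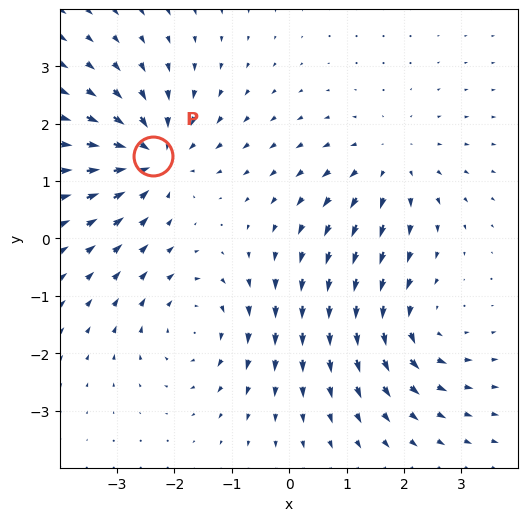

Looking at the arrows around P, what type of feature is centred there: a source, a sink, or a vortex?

At P (-2.4, 1.4) the arrows converge inward. Divergence about -6, curl ≈0 — negative divergence with near-zero curl is a sink.

sink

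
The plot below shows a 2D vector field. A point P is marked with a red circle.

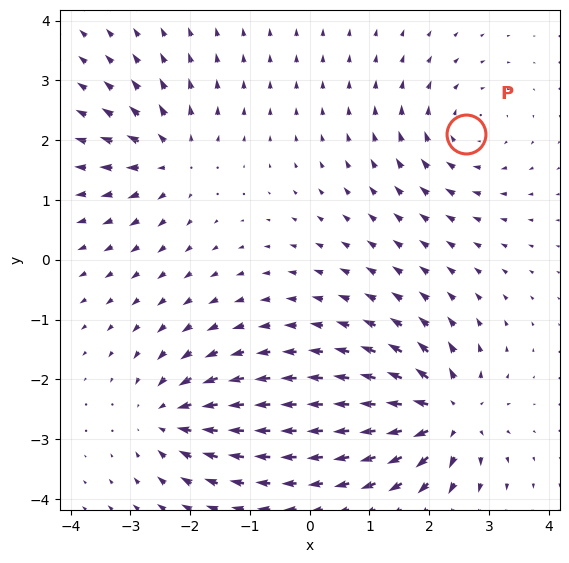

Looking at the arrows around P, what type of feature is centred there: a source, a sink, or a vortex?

vortex

At P (2.6, 2.1) the arrows circulate clockwise. Divergence ≈0, curl about -4 — near-zero divergence with nonzero curl is a vortex.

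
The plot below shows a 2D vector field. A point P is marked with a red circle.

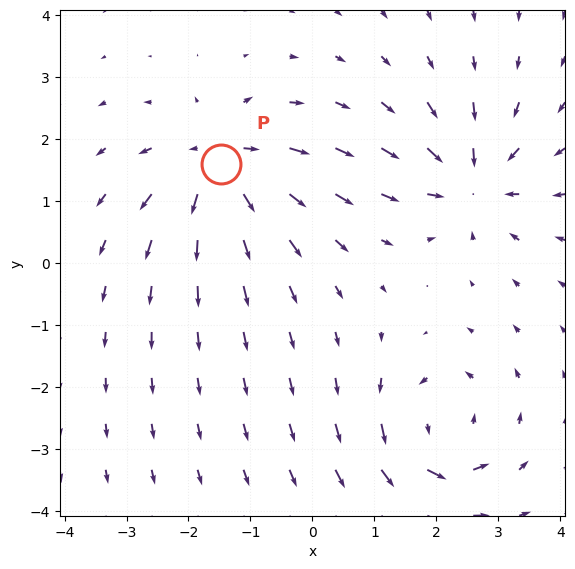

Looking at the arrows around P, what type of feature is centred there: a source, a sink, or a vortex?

source

At P (-1.5, 1.6) the arrows spread outward. Divergence about +5, curl ≈0 — positive divergence with near-zero curl is a source.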